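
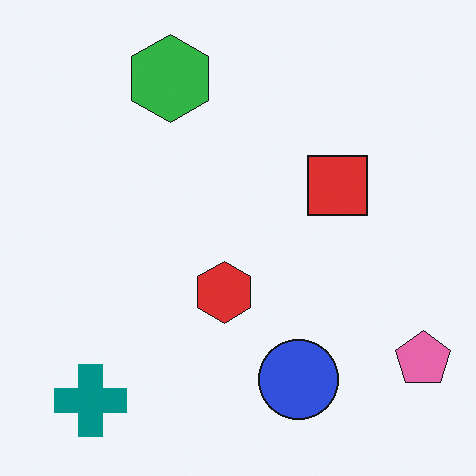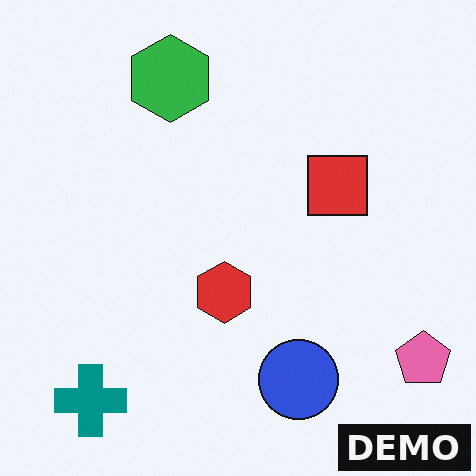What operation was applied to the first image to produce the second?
The image was watermarked with the text "DEMO" in the lower-right corner.

A dark label reading "DEMO" appears in the lower-right corner.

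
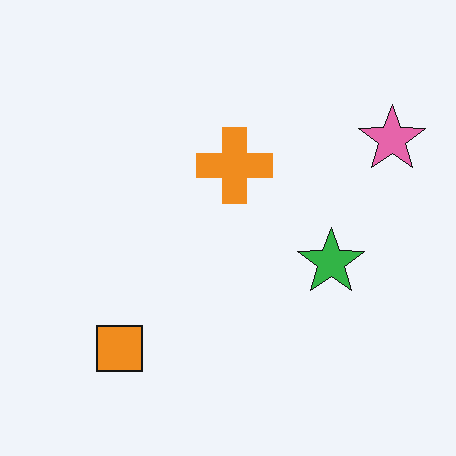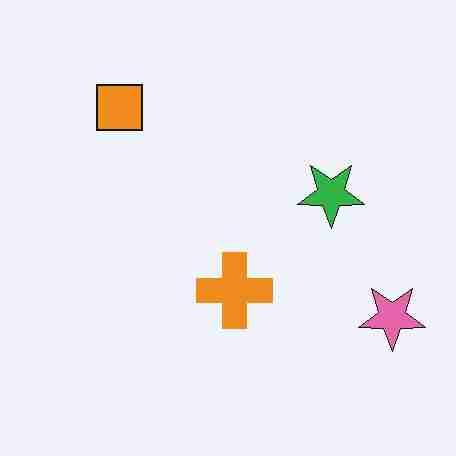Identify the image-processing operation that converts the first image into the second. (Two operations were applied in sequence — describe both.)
Flipped vertically (top ↔ bottom), then degraded with heavy JPEG compression.

The orange square is in the bottom-left of the first image and the top-left of the second — shapes on opposite sides of the horizontal midline have swapped in a mirror flip. Blocky 8×8 compression artifacts appear around shape edges and the flat background shows ringing — characteristic JPEG degradation.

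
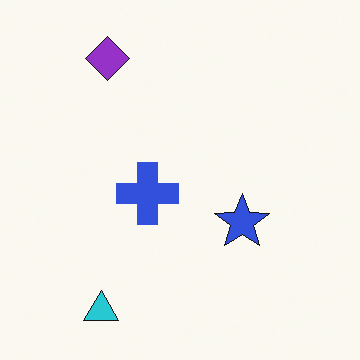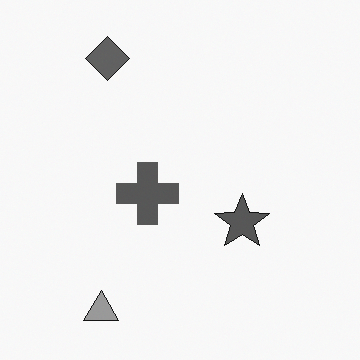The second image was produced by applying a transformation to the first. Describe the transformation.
This is the original image converted to grayscale.

All color is removed — every shape is now a shade of grey.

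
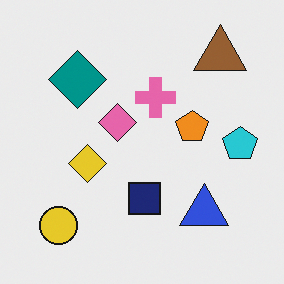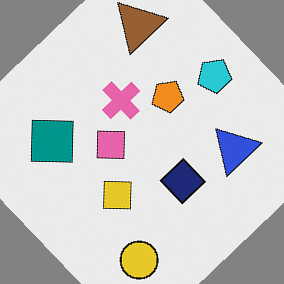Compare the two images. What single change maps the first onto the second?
This is the original image rotated counter-clockwise by a large amount — several tens of degrees.

Every shape is tilted by the same angle and the image corners show triangular fill wedges — a whole-image rotation by a non-right angle.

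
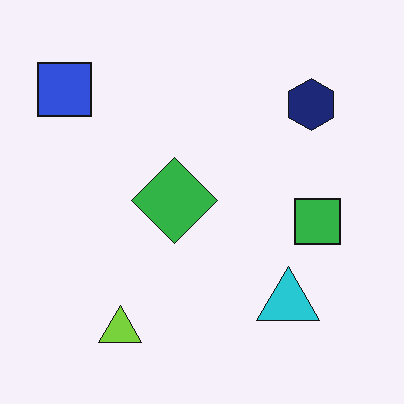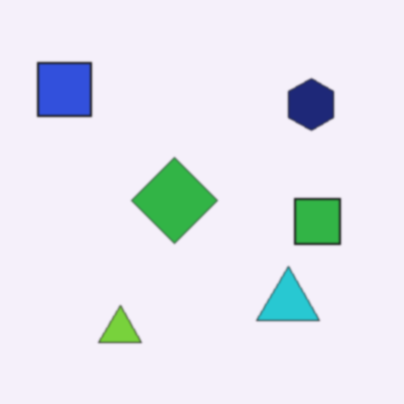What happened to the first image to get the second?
This is the original image given a subtle gaussian blur.

Shape edges and outlines are uniformly softened across the whole image.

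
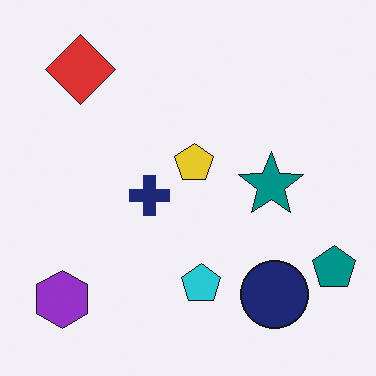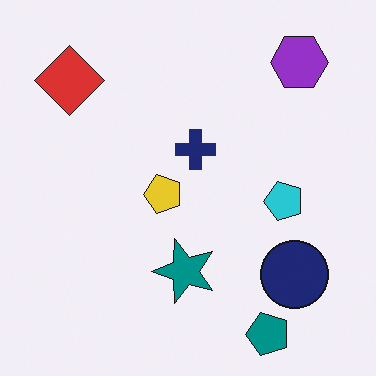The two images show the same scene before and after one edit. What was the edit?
The transformation is: transposed (reflected across the top-left ↔ bottom-right diagonal).

Shapes have swapped their row and column positions — what was in the top-right is now in the bottom-left — a diagonal reflection.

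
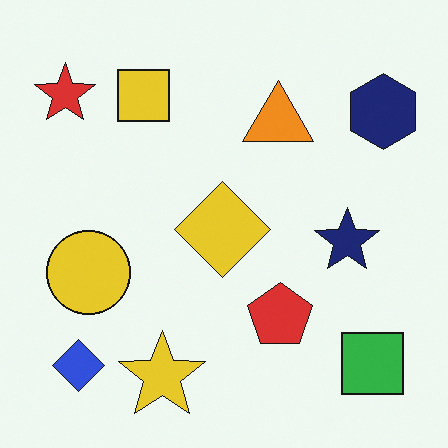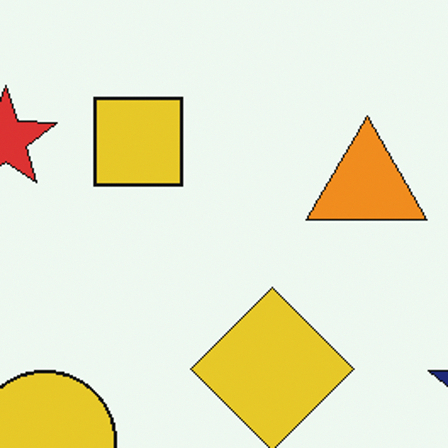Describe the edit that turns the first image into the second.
The transformation is: cropped tightly and scaled back up.

The visible shapes are larger and the field of view is narrower; shapes near the original edges may be partly or wholly outside the frame — a crop-and-rescale.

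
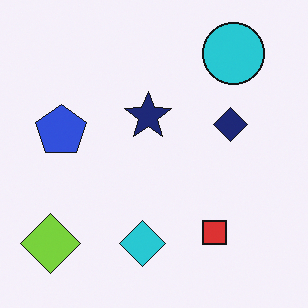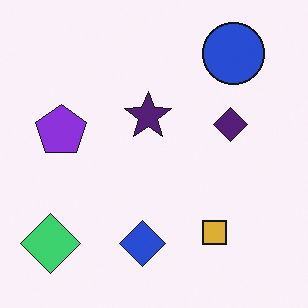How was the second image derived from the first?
This is the original image hue-shifted by a small amount.

Every shape's color has rotated by the same amount around the hue wheel — a uniform hue shift.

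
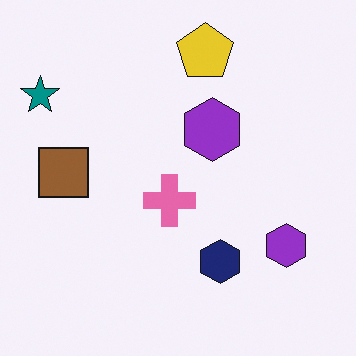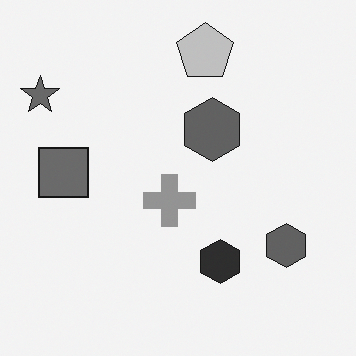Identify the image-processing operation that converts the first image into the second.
This is the original image converted to grayscale.

All color is removed — every shape is now a shade of grey.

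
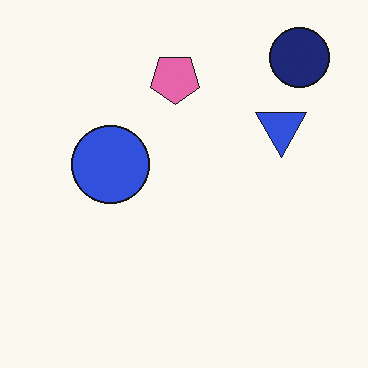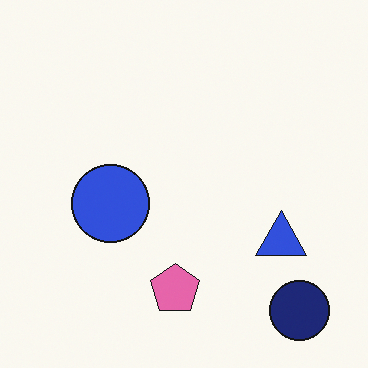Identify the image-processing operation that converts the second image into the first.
Flipped vertically (top ↔ bottom).

The navy circle is in the bottom-right of the second image and the top-right of the first — shapes on opposite sides of the horizontal midline have swapped in a mirror flip.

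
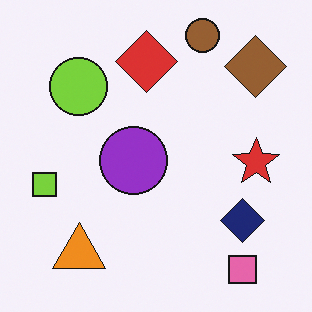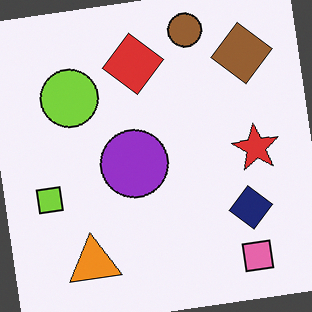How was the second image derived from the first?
The transformation is: rotated counter-clockwise by a few degrees.

Every shape is tilted by the same angle and the image corners show triangular fill wedges — a whole-image rotation by a non-right angle.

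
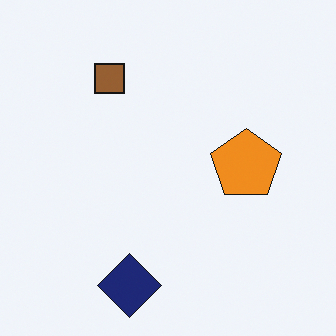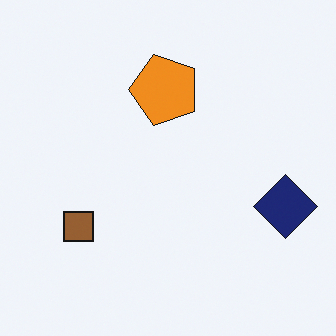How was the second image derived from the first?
The transformation is: rotated 90° counter-clockwise.

The navy diamond sits in the bottom of the first image and the right of the second — consistent with a whole-image 90° counter-clockwise rotation.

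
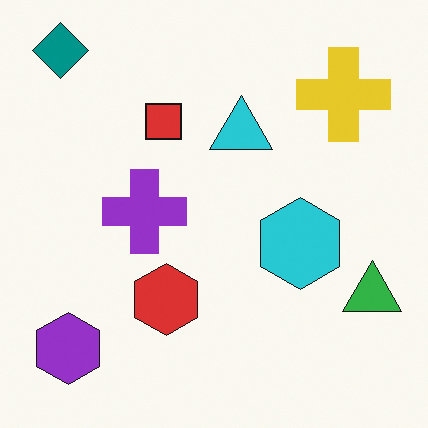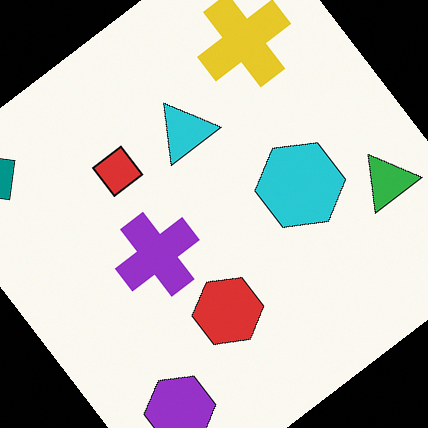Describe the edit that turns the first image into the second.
Rotated counter-clockwise by a large amount — several tens of degrees.

Every shape is tilted by the same angle and the image corners show triangular fill wedges — a whole-image rotation by a non-right angle.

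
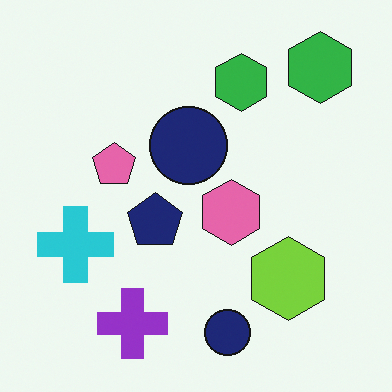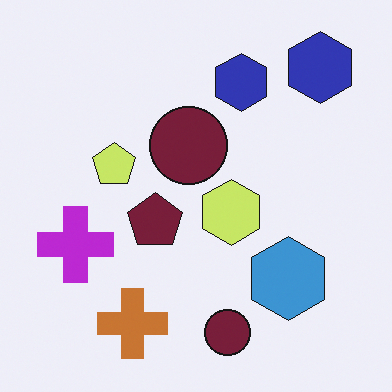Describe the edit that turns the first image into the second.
Hue-shifted through roughly a third of the color wheel.

Every shape's color has rotated by the same amount around the hue wheel — a uniform hue shift.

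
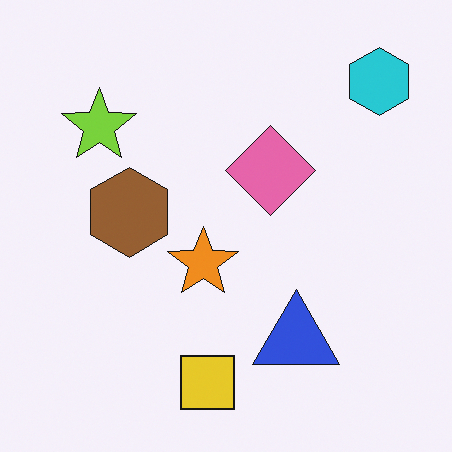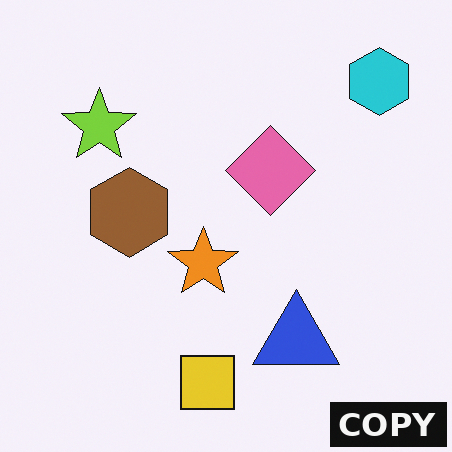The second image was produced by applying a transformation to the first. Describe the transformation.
This is the original image watermarked with the text "COPY" in the lower-right corner.

A dark label reading "COPY" appears in the lower-right corner.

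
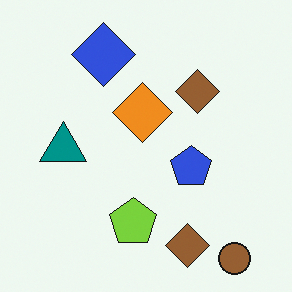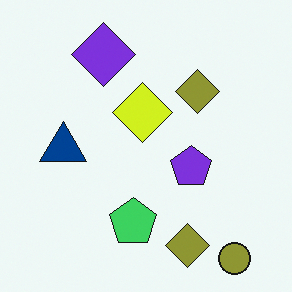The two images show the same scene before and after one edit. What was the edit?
The image was hue-shifted by a small amount.

Every shape's color has rotated by the same amount around the hue wheel — a uniform hue shift.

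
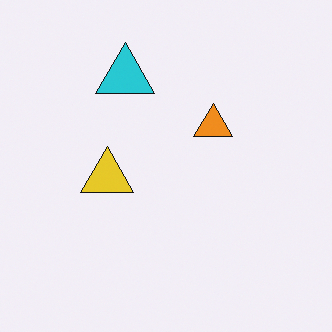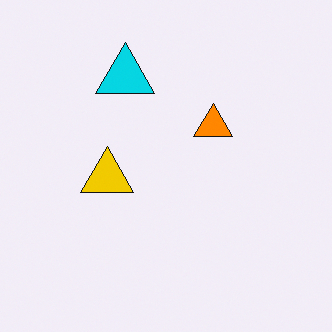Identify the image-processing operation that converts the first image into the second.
Slightly oversaturated.

All colors are more vivid — a global saturation change.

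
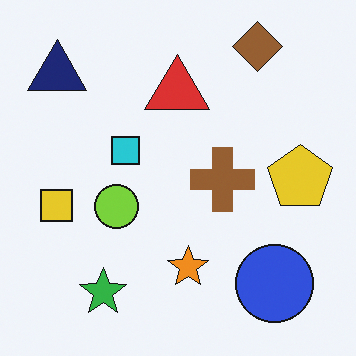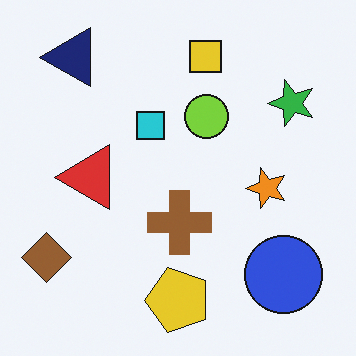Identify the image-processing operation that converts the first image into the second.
The image was transposed (reflected across the top-left ↔ bottom-right diagonal).

Shapes have swapped their row and column positions — what was in the top-right is now in the bottom-left — a diagonal reflection.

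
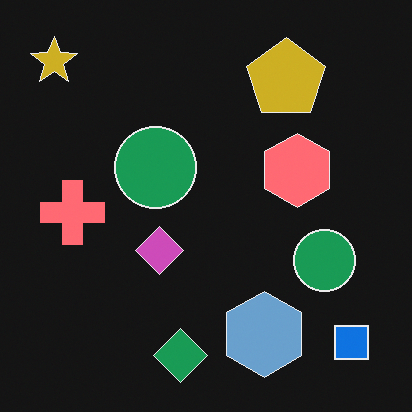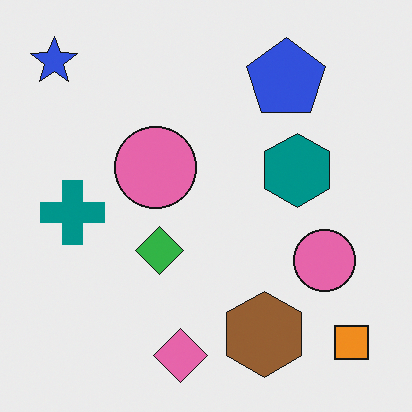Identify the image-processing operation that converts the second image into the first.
The transformation is: color-inverted (negative).

The light background has become dark and every shape's color is its complement — a photographic negative.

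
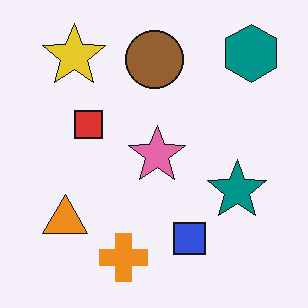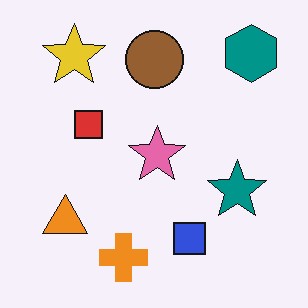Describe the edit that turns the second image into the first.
The image was JPEG-compressed with visible artifacts.

Blocky 8×8 compression artifacts appear around shape edges and the flat background shows ringing — characteristic JPEG degradation.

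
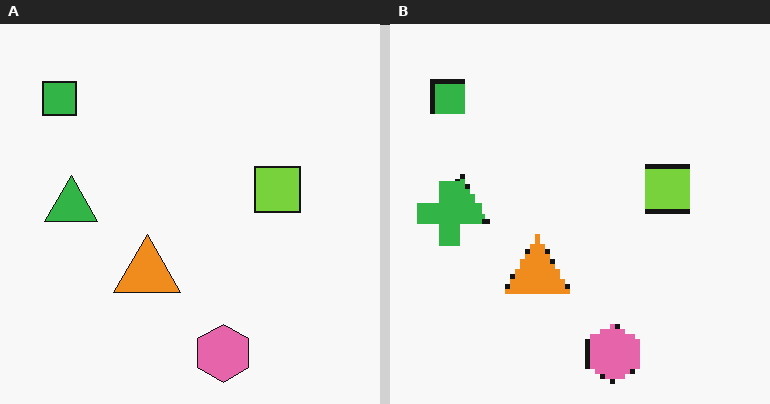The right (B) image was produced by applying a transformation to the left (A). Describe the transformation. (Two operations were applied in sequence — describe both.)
Lightly pixelated (a mild mosaic effect), then overlaid with an additional green cross.

Shapes are reduced to large square blocks; fine edges and outlines are lost — a downscale-then-upscale (mosaic) effect. A green cross appears in the right (B) image that is absent from the left (A).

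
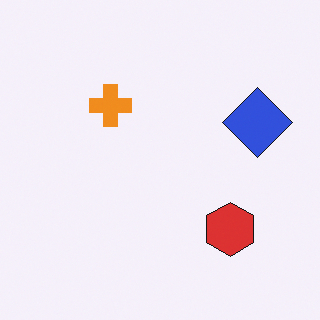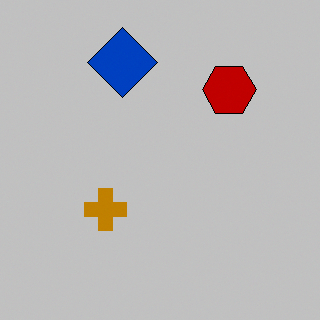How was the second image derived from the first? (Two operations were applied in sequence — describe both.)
Rotated 90° counter-clockwise, then heavily posterized to just a handful of flat colors.

The blue diamond sits in the right of the first image and the top of the second — consistent with a whole-image 90° counter-clockwise rotation. Each flat color has snapped to a coarser quantized level — most visibly, the near-white background has dropped to a flat grey.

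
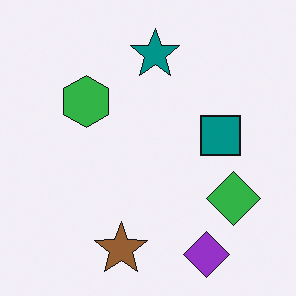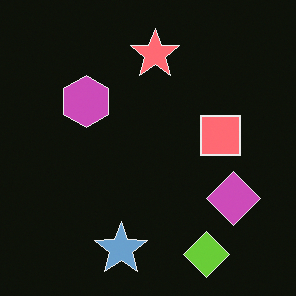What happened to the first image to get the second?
The image was color-inverted (negative).

The light background has become dark and every shape's color is its complement — a photographic negative.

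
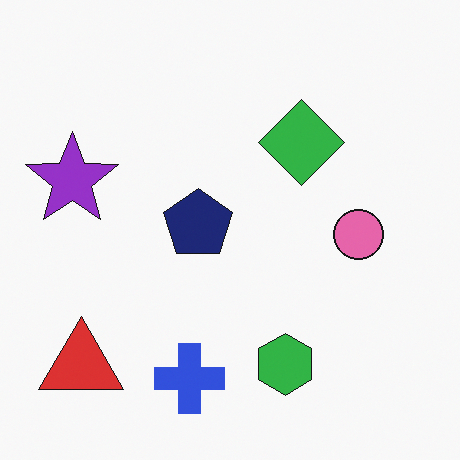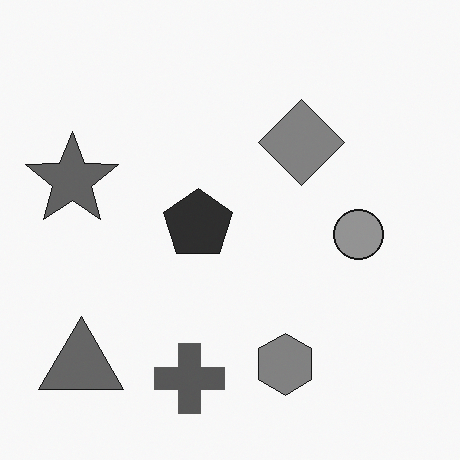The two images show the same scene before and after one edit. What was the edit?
This is the original image converted to grayscale.

All color is removed — every shape is now a shade of grey.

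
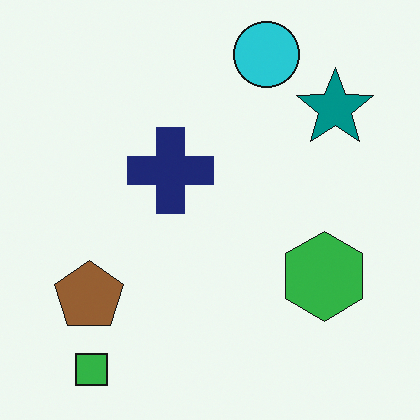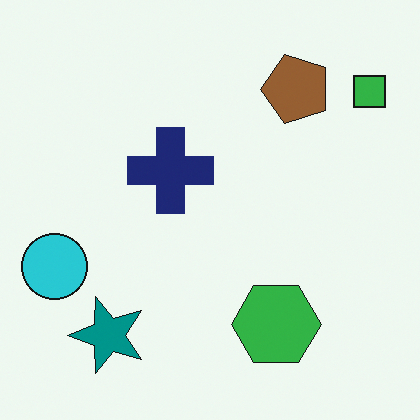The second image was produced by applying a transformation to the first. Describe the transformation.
Transposed (reflected across the top-left ↔ bottom-right diagonal).

Shapes have swapped their row and column positions — what was in the top-right is now in the bottom-left — a diagonal reflection.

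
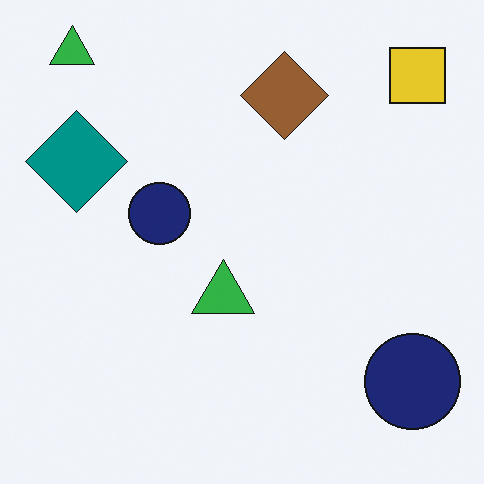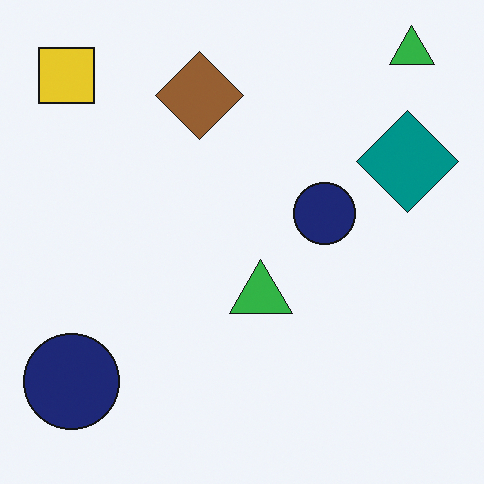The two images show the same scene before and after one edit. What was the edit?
The transformation is: flipped horizontally (left ↔ right).

The yellow square is in the top-right of the first image and the top-left of the second — shapes on opposite sides of the vertical midline have swapped in a mirror flip.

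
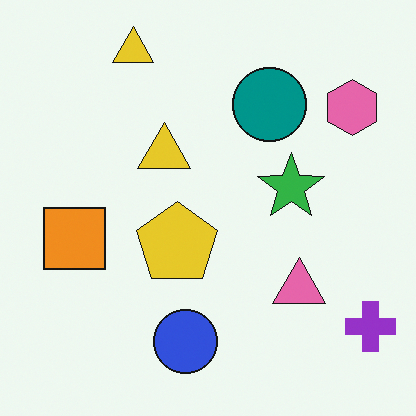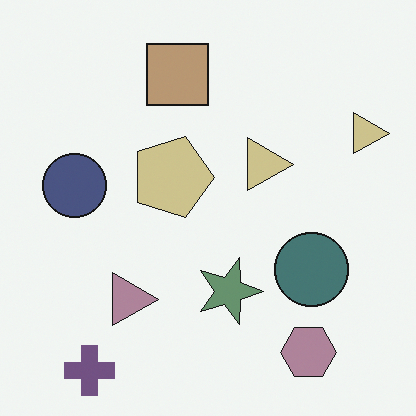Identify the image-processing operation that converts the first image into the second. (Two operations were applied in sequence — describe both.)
The image was rotated 90° clockwise, then heavily desaturated.

The purple cross sits in the bottom-right of the first image and the bottom-left of the second — consistent with a whole-image 90° clockwise rotation. All colors are more muted and greyish — a global saturation change.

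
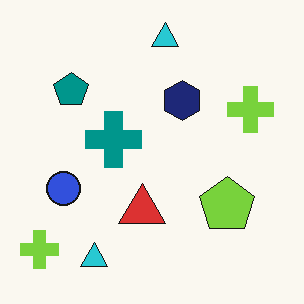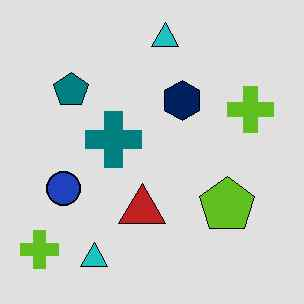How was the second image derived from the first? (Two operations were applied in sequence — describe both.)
Posterized to a reduced palette, then given moderate JPEG compression.

Each flat color has snapped to a coarser quantized level — most visibly, the near-white background has dropped to a flat grey. Blocky 8×8 compression artifacts appear around shape edges and the flat background shows ringing — characteristic JPEG degradation.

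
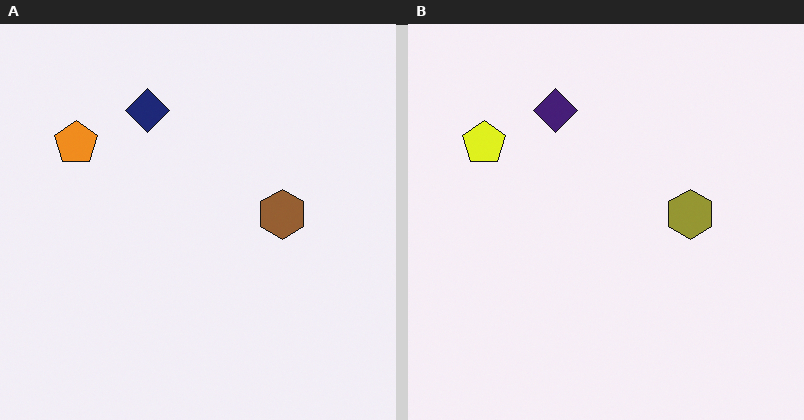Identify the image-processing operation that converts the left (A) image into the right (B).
It was hue-shifted slightly.

Every shape's color has rotated by the same amount around the hue wheel — a uniform hue shift.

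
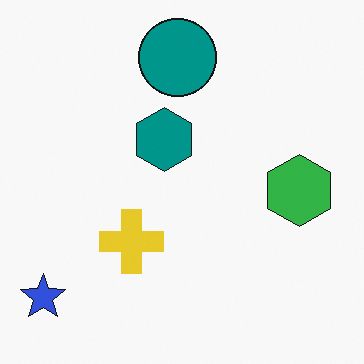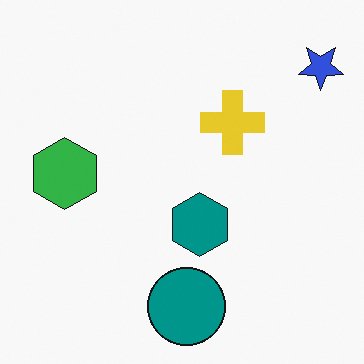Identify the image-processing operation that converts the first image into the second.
The transformation is: rotated 180°.

The blue star sits in the bottom-left of the first image and the top-right of the second — consistent with a whole-image 180° rotation.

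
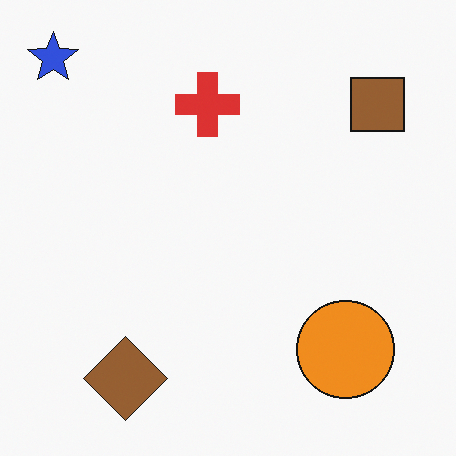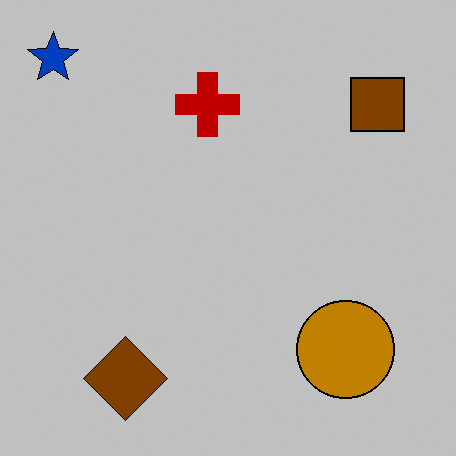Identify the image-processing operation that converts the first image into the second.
The transformation is: aggressively posterized.

Each flat color has snapped to a coarser quantized level — most visibly, the near-white background has dropped to a flat grey.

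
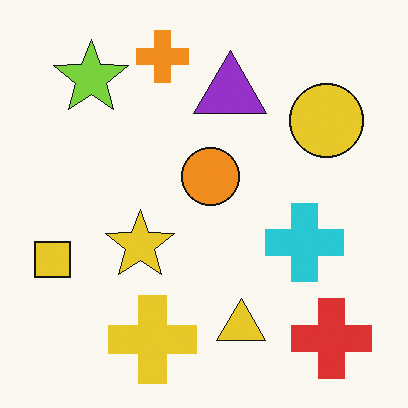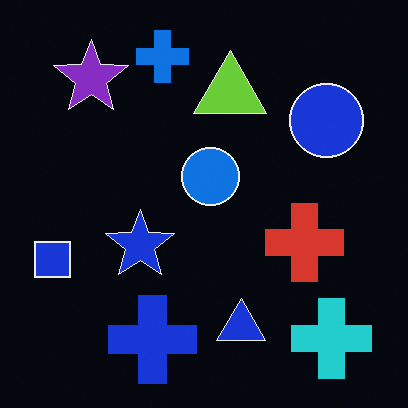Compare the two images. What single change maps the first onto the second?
The transformation is: color-inverted (negative).

The light background has become dark and every shape's color is its complement — a photographic negative.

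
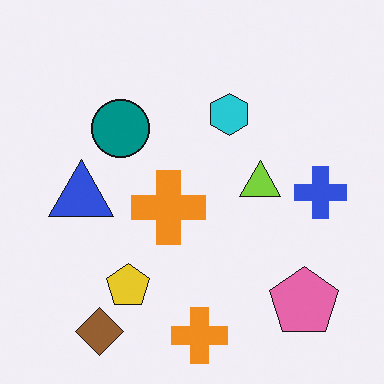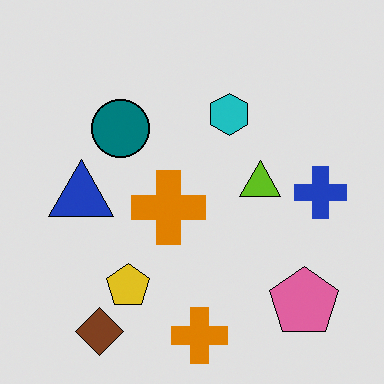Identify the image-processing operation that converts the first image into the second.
It was moderately posterized.

Each flat color has snapped to a coarser quantized level — most visibly, the near-white background has dropped to a flat grey.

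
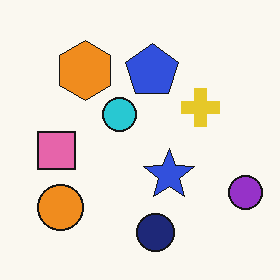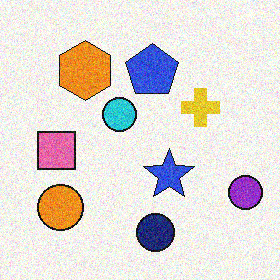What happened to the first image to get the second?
Degraded with visible gaussian noise.

Random speckle covers the whole image, including the flat background.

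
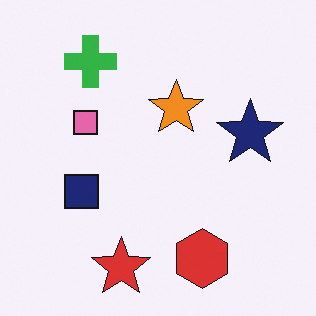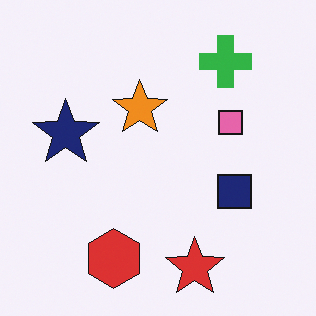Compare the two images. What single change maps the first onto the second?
The transformation is: flipped horizontally (left ↔ right).

The navy star is in the right of the first image and the left of the second — shapes on opposite sides of the vertical midline have swapped in a mirror flip.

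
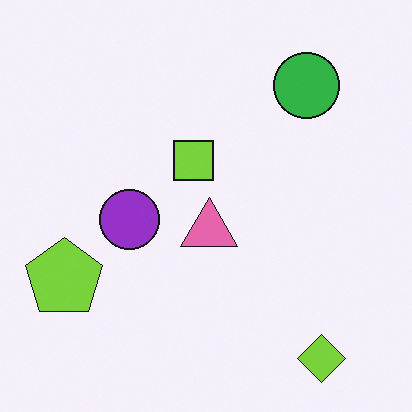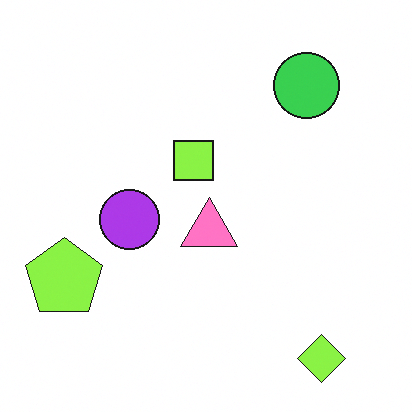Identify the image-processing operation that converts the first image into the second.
It was brightened a little.

Every pixel — background and shapes alike — is uniformly brightened.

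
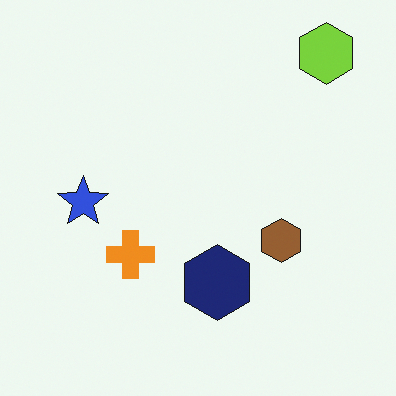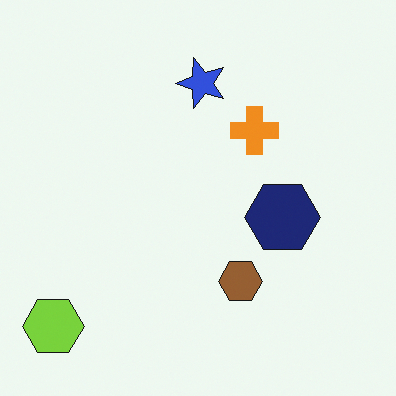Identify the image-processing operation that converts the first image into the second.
Transposed (reflected across the top-left ↔ bottom-right diagonal).

Shapes have swapped their row and column positions — what was in the top-right is now in the bottom-left — a diagonal reflection.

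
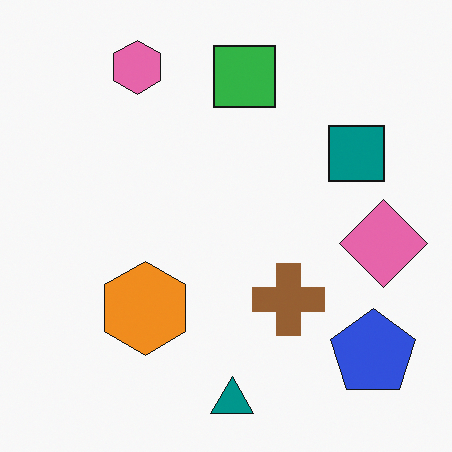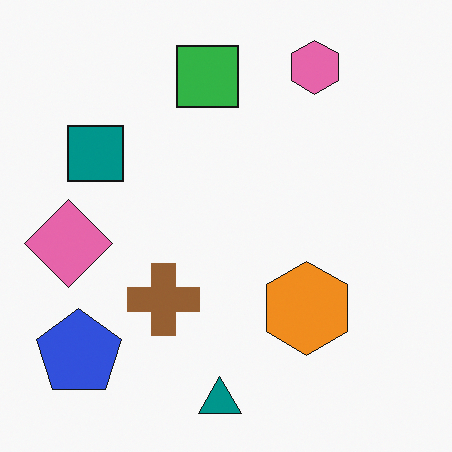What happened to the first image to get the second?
The second image is the first flipped horizontally (left ↔ right).

The pink diamond is in the right of the first image and the left of the second — shapes on opposite sides of the vertical midline have swapped in a mirror flip.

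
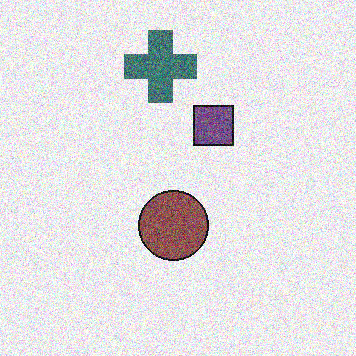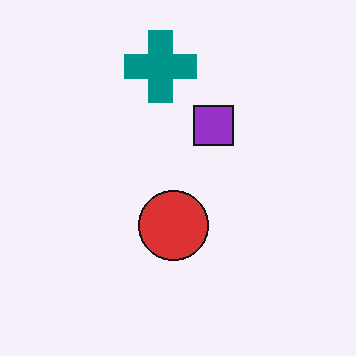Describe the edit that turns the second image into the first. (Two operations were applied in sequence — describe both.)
The transformation is: heavily desaturated, then degraded with heavy additive noise.

All colors are more muted and greyish — a global saturation change. Random speckle covers the whole image, including the flat background.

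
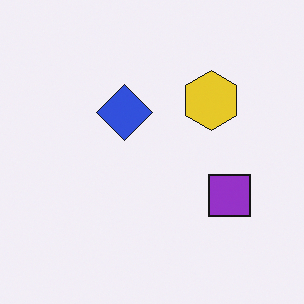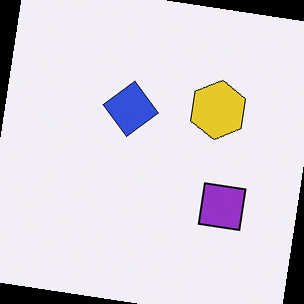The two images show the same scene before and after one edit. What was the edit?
The second image is the first rotated clockwise by a few degrees.

Every shape is tilted by the same angle and the image corners show triangular fill wedges — a whole-image rotation by a non-right angle.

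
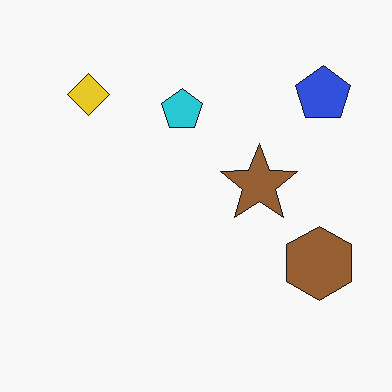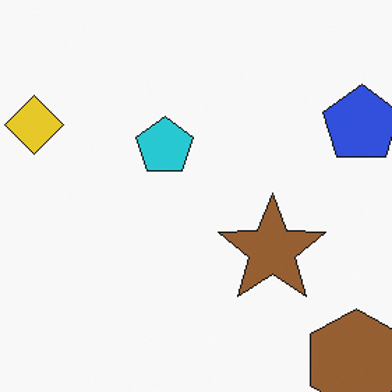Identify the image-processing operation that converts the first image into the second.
It was cropped slightly and scaled back up.

The visible shapes are larger and the field of view is narrower; shapes near the original edges may be partly or wholly outside the frame — a crop-and-rescale.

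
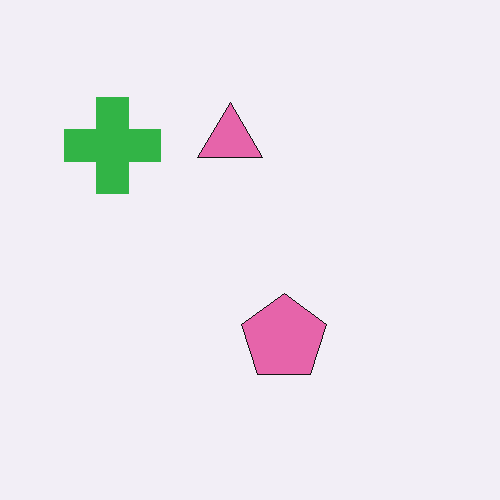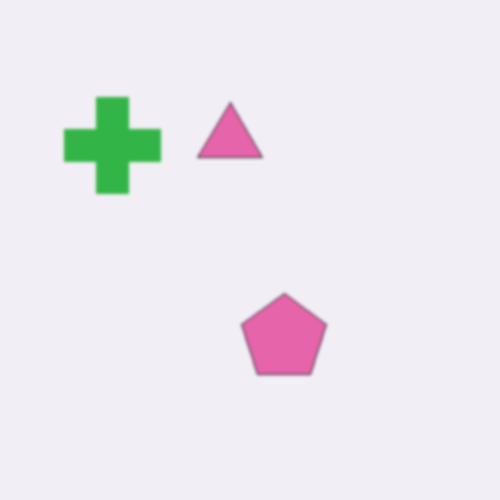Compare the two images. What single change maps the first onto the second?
Given a subtle gaussian blur.

Shape edges and outlines are uniformly softened across the whole image.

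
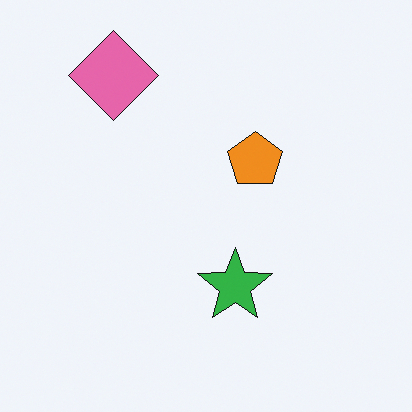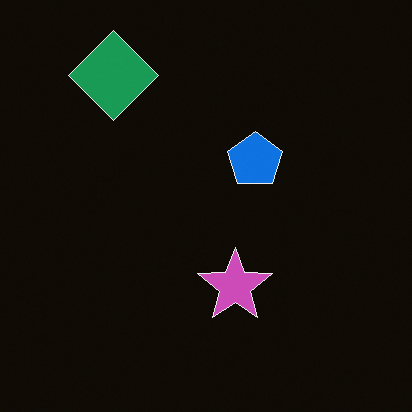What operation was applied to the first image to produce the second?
The second image is the first color-inverted (negative).

The light background has become dark and every shape's color is its complement — a photographic negative.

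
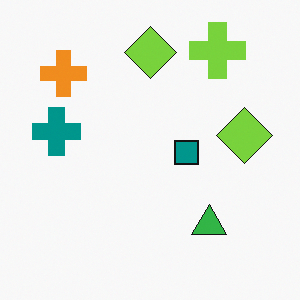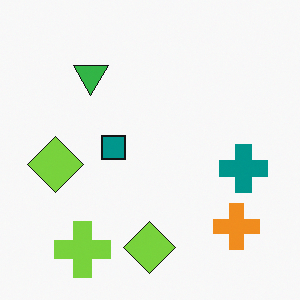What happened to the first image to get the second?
It was rotated 180°.

The lime cross sits in the top-right of the first image and the bottom-left of the second — consistent with a whole-image 180° rotation.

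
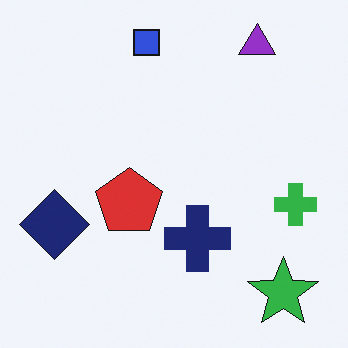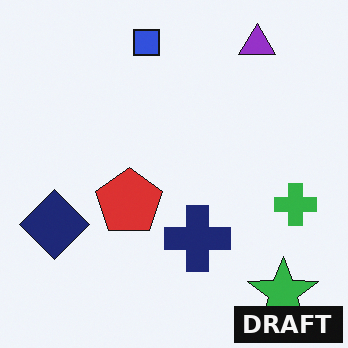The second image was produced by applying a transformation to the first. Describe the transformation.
The transformation is: watermarked with the text "DRAFT" in the lower-right corner.

A dark label reading "DRAFT" appears in the lower-right corner.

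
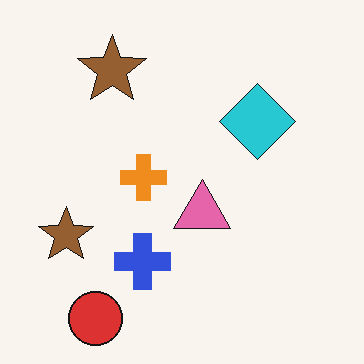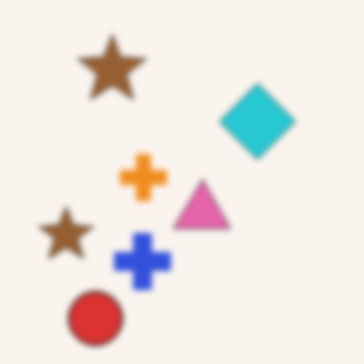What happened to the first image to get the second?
The second image is the first moderately blurred.

Shape edges and outlines are uniformly softened across the whole image.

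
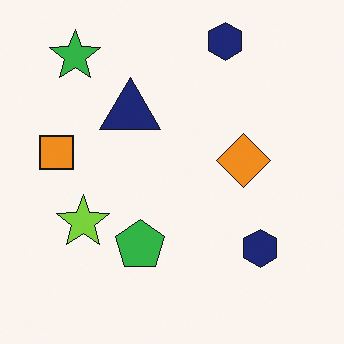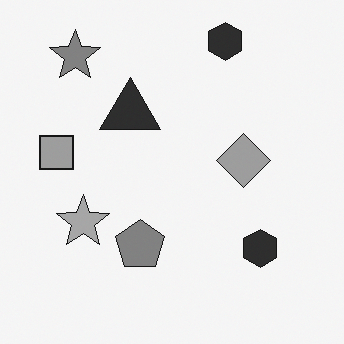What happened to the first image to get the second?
It was converted to grayscale.

All color is removed — every shape is now a shade of grey.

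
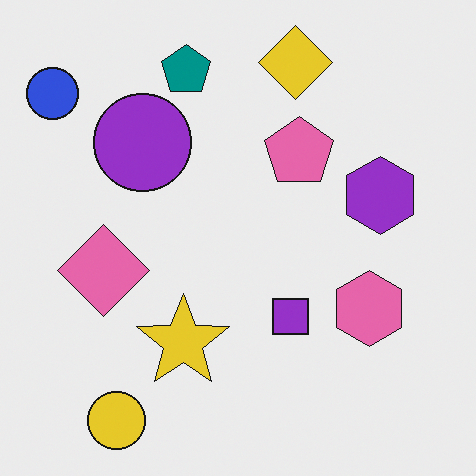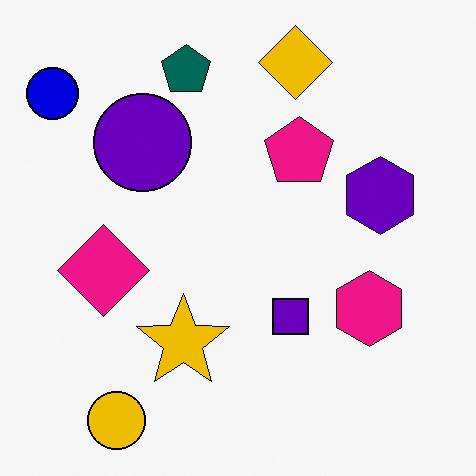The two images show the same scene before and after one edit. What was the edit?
This is the original image boosted in contrast.

Tones are pushed away from mid-grey across the whole image — a global contrast change.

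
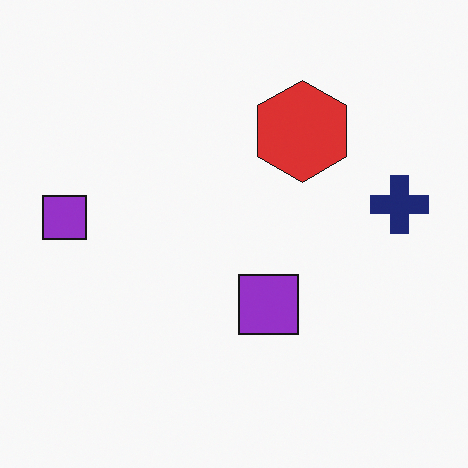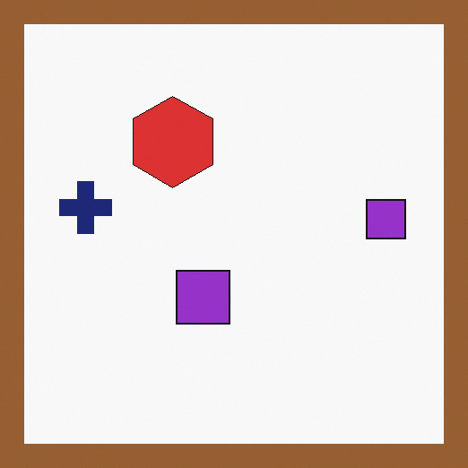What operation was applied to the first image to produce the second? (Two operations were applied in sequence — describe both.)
Flipped horizontally (left ↔ right), then framed with a brown border.

The navy cross is in the right of the first image and the left of the second — shapes on opposite sides of the vertical midline have swapped in a mirror flip. A solid brown frame runs around the edge of the second image, with the content slightly shrunk inside it.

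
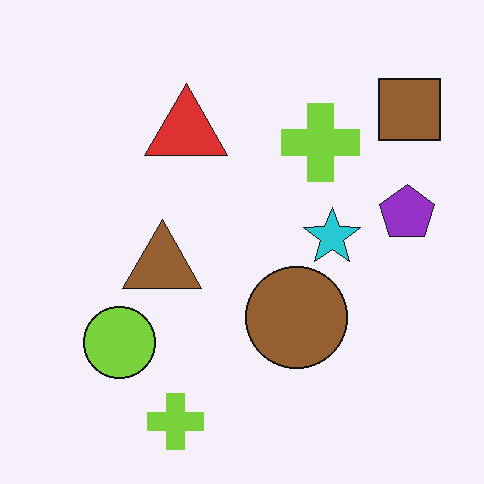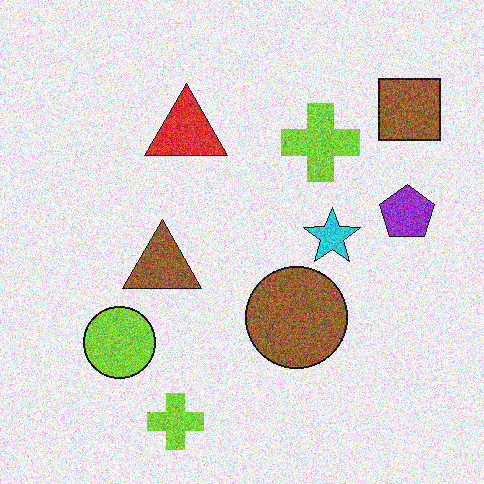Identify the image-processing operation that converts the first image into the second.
The second image is the first degraded with heavy additive noise.

Random speckle covers the whole image, including the flat background.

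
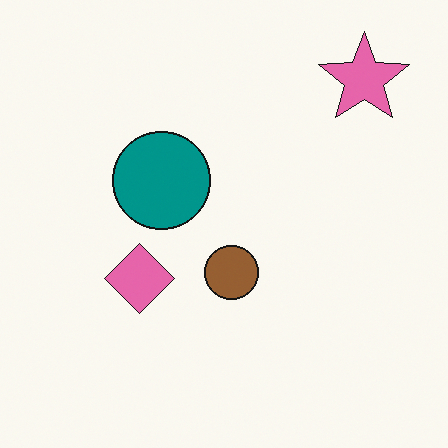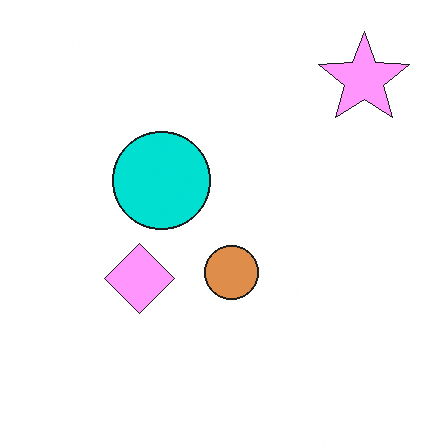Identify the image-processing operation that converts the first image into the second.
This is the original image substantially brightened.

Every pixel — background and shapes alike — is uniformly brightened.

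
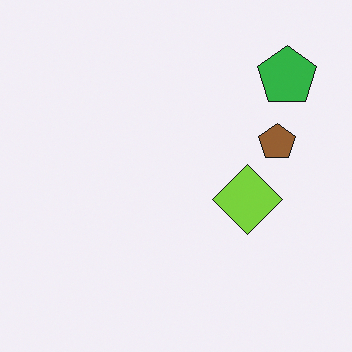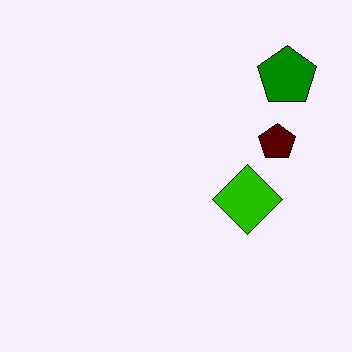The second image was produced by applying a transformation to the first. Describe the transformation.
The transformation is: boosted in contrast.

Tones are pushed away from mid-grey across the whole image — a global contrast change.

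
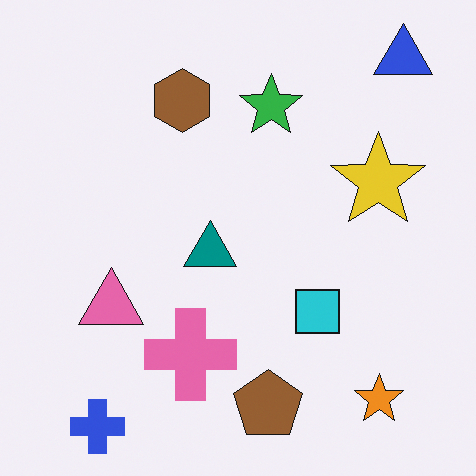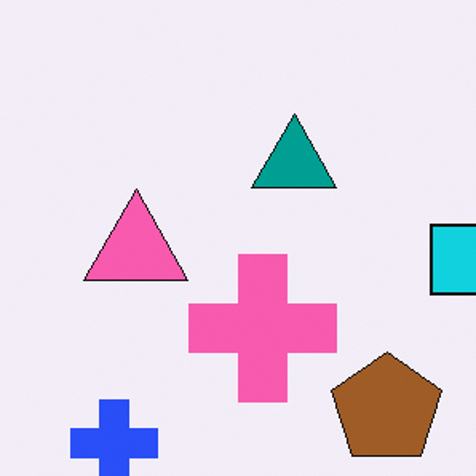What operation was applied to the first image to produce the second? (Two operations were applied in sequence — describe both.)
Cropped to a modestly smaller region and rescaled, then slightly oversaturated.

The visible shapes are larger and the field of view is narrower; shapes near the original edges may be partly or wholly outside the frame — a crop-and-rescale. All colors are more vivid — a global saturation change.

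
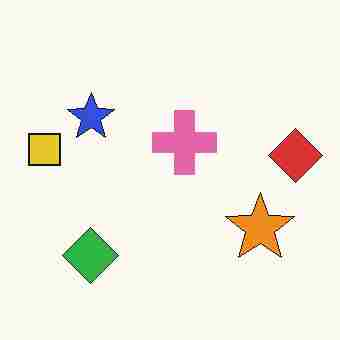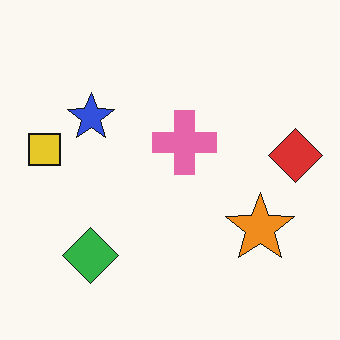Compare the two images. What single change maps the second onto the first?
This is the original image degraded with heavy JPEG compression.

Blocky 8×8 compression artifacts appear around shape edges and the flat background shows ringing — characteristic JPEG degradation.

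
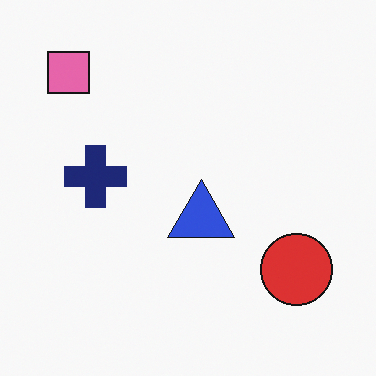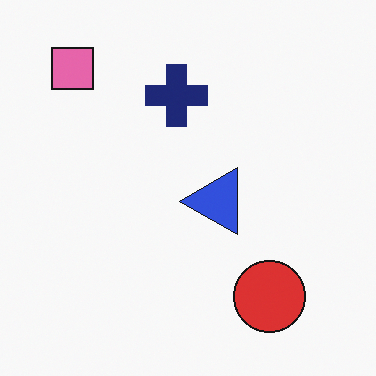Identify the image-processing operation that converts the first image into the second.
It was transposed (reflected across the top-left ↔ bottom-right diagonal).

Shapes have swapped their row and column positions — what was in the top-right is now in the bottom-left — a diagonal reflection.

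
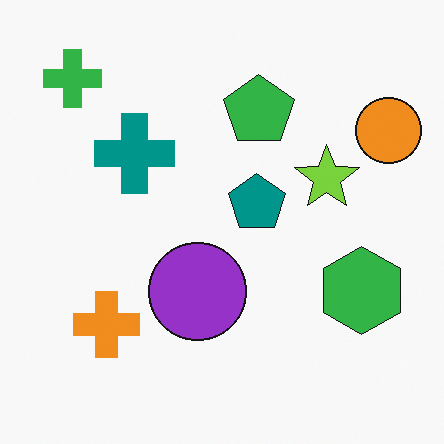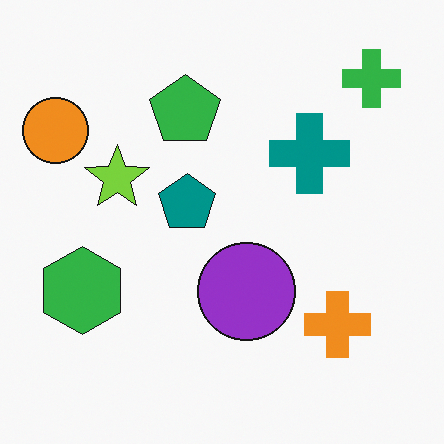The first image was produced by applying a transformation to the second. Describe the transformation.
The transformation is: flipped horizontally (left ↔ right).

The orange circle is in the top-left of the second image and the top-right of the first — shapes on opposite sides of the vertical midline have swapped in a mirror flip.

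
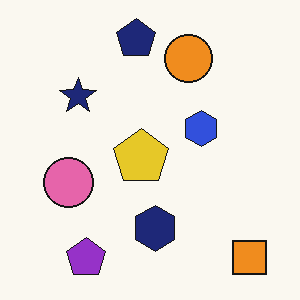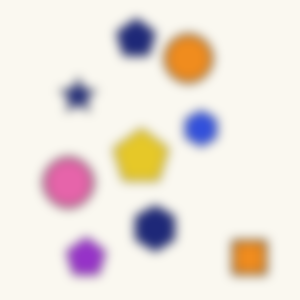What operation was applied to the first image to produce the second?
The image was heavily blurred.

Shape edges and outlines are uniformly softened across the whole image.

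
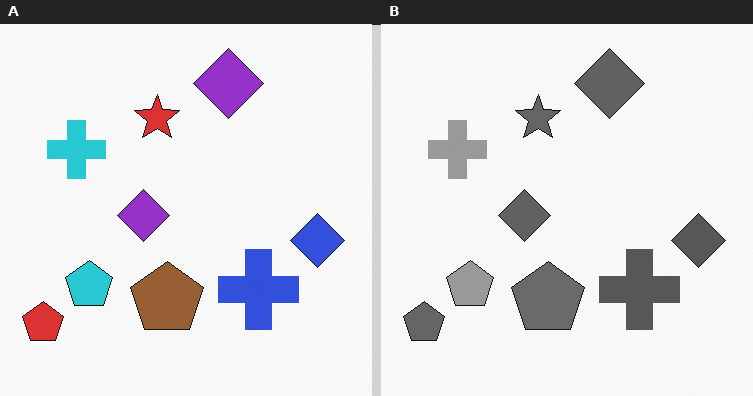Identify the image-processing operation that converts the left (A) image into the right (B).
The image was converted to grayscale.

All color is removed — every shape is now a shade of grey.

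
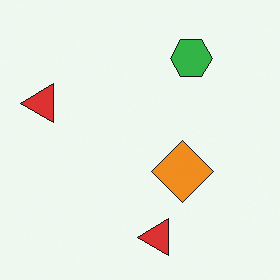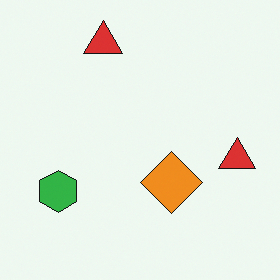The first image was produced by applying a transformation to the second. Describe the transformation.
Transposed (reflected across the top-left ↔ bottom-right diagonal).

Shapes have swapped their row and column positions — what was in the top-right is now in the bottom-left — a diagonal reflection.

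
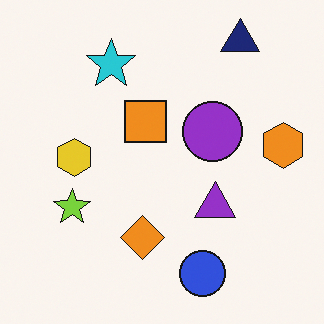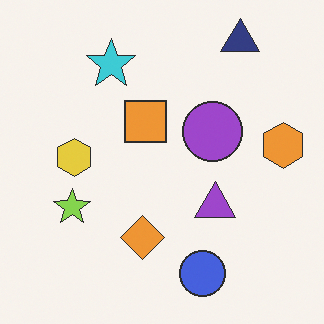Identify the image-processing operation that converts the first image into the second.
The second image is the first given slightly reduced contrast.

Tones are pushed toward mid-grey across the whole image — a global contrast change.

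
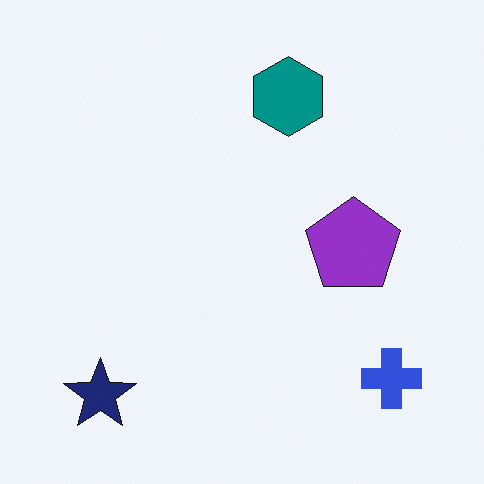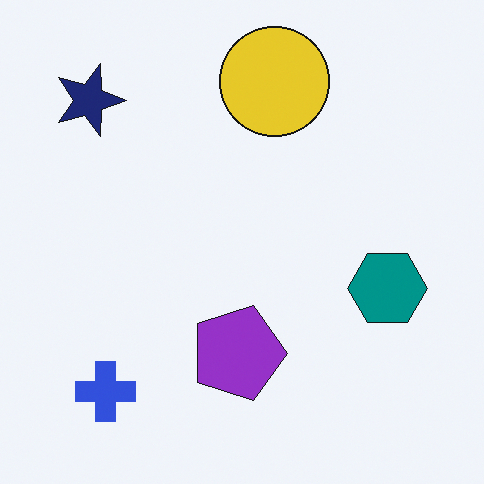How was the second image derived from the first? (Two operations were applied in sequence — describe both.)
The transformation is: rotated 90° clockwise, then overlaid with an additional yellow circle.

The navy star sits in the bottom-left of the first image and the top-left of the second — consistent with a whole-image 90° clockwise rotation. A yellow circle appears in the second image that is absent from the first.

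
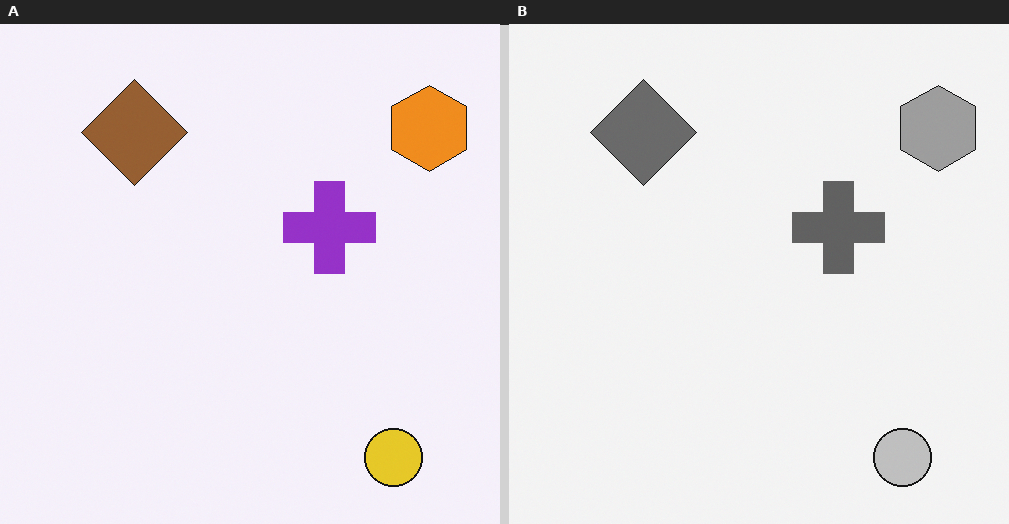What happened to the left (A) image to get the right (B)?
It was converted to grayscale.

All color is removed — every shape is now a shade of grey.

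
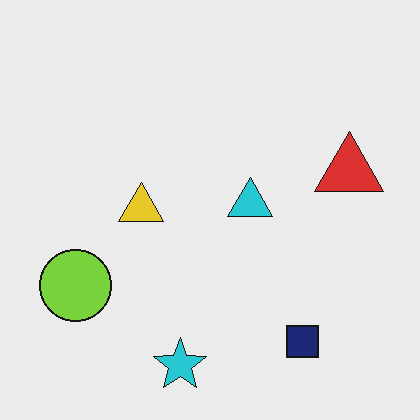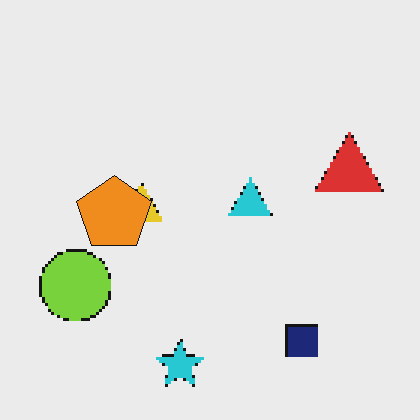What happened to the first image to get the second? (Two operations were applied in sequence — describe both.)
It was lightly pixelated (a mild mosaic effect), then overlaid with an additional orange pentagon.

Shapes are reduced to large square blocks; fine edges and outlines are lost — a downscale-then-upscale (mosaic) effect. An orange pentagon appears in the second image that is absent from the first.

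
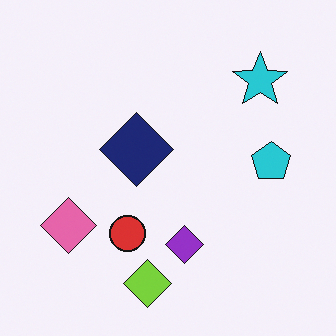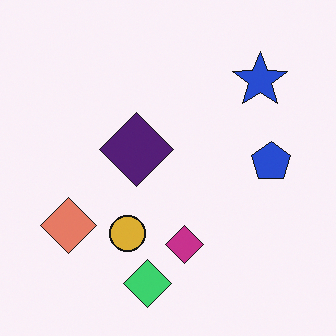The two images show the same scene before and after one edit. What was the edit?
The transformation is: hue-shifted slightly.

Every shape's color has rotated by the same amount around the hue wheel — a uniform hue shift.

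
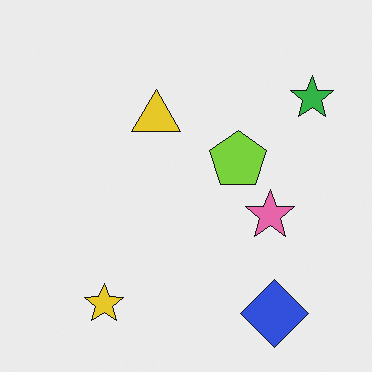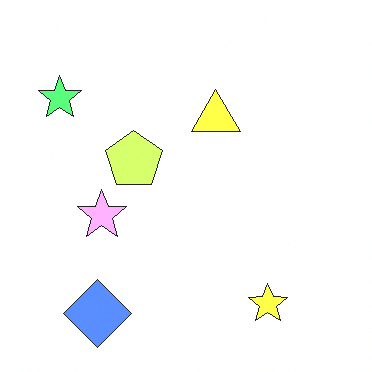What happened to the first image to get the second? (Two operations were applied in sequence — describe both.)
This is the original image substantially brightened, then flipped horizontally (left ↔ right).

Every pixel — background and shapes alike — is uniformly brightened. The green star is in the top-right of the first image and the top-left of the second — shapes on opposite sides of the vertical midline have swapped in a mirror flip.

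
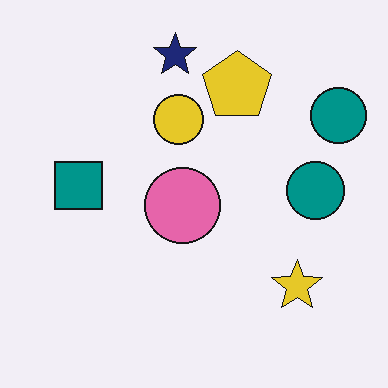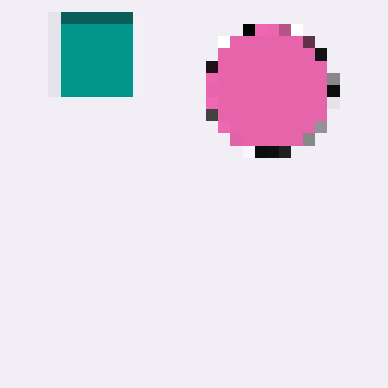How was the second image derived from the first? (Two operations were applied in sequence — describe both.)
It was cropped tightly and scaled back up, then heavily pixelated into large blocks.

The visible shapes are larger and the field of view is narrower; shapes near the original edges may be partly or wholly outside the frame — a crop-and-rescale. Shapes are reduced to large square blocks; fine edges and outlines are lost — a downscale-then-upscale (mosaic) effect.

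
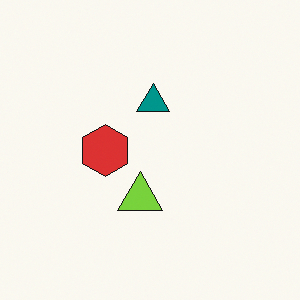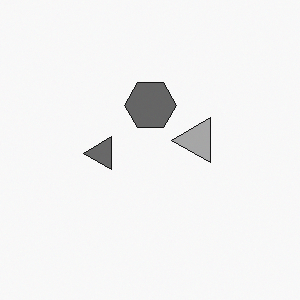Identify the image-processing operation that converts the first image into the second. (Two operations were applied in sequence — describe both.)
The second image is the first converted to grayscale, then transposed (reflected across the top-left ↔ bottom-right diagonal).

All color is removed — every shape is now a shade of grey. Shapes have swapped their row and column positions — what was in the top-right is now in the bottom-left — a diagonal reflection.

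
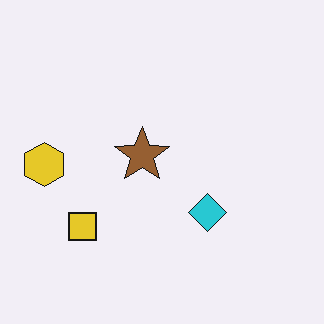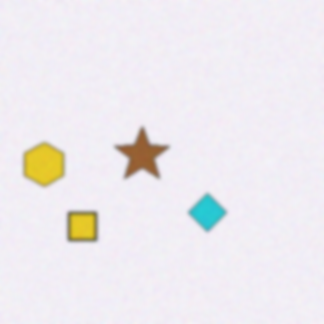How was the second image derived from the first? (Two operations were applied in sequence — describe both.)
The transformation is: degraded with a light layer of grain, then slightly softened.

Random speckle covers the whole image, including the flat background. Shape edges and outlines are uniformly softened across the whole image.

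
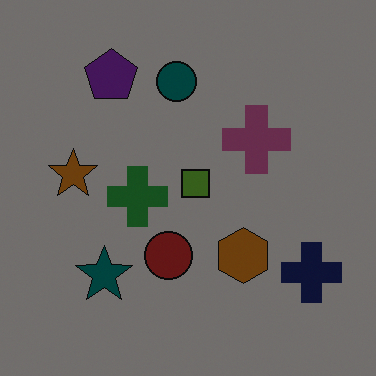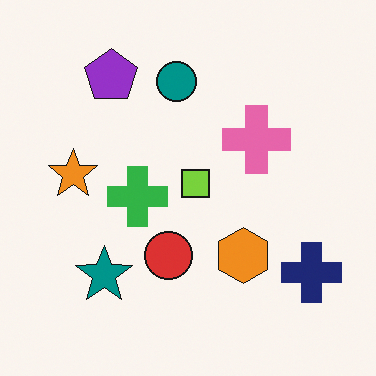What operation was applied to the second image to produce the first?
The image was noticeably darkened.

Every pixel — background and shapes alike — is uniformly darkened.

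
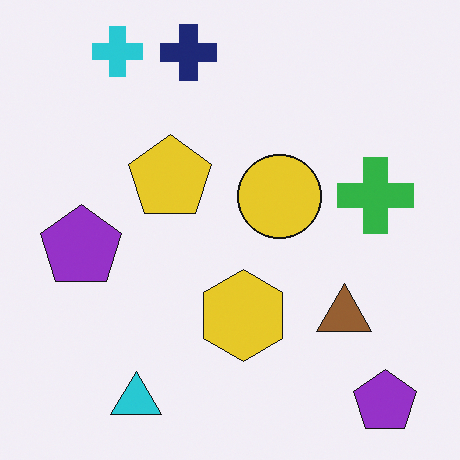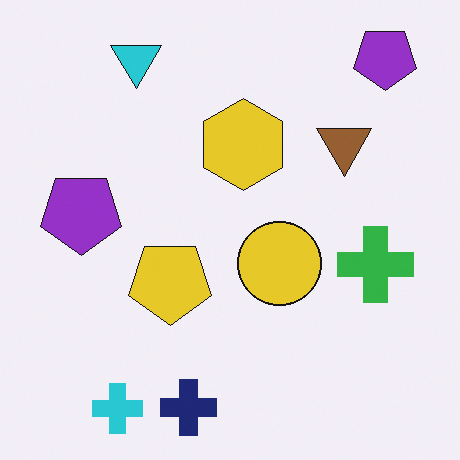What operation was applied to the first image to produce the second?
Flipped vertically (top ↔ bottom).

The cyan cross is in the top-left of the first image and the bottom-left of the second — shapes on opposite sides of the horizontal midline have swapped in a mirror flip.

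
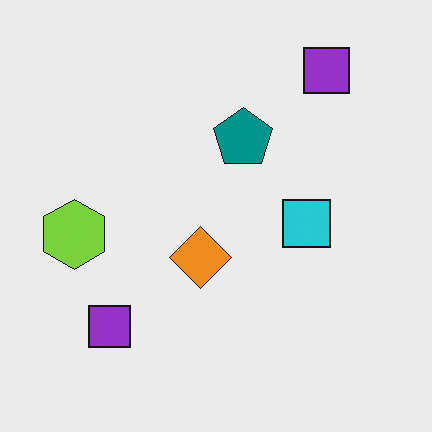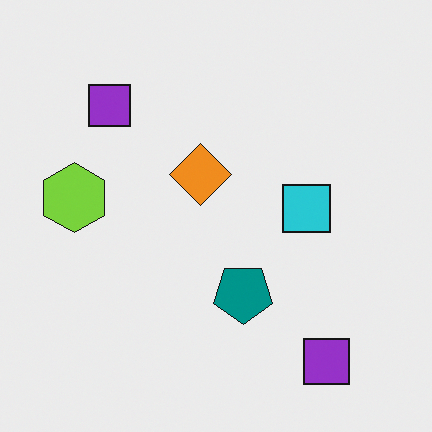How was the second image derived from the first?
The transformation is: flipped vertically (top ↔ bottom).

The teal pentagon is in the top of the first image and the bottom of the second — shapes on opposite sides of the horizontal midline have swapped in a mirror flip.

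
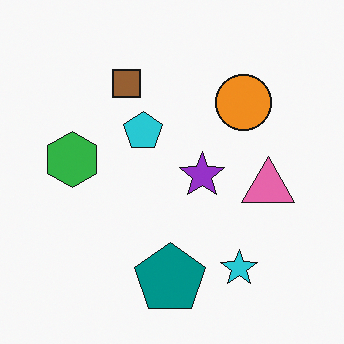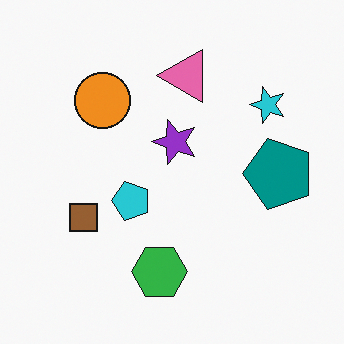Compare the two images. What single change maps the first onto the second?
Rotated 90° counter-clockwise.

The cyan star sits in the bottom-right of the first image and the top-right of the second — consistent with a whole-image 90° counter-clockwise rotation.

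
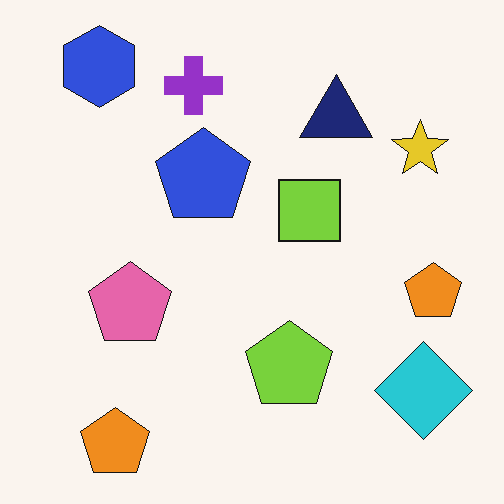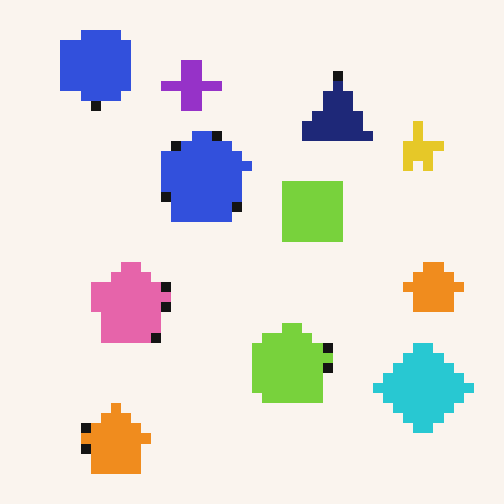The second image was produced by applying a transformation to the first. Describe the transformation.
This is the original image heavily pixelated into large blocks.

Shapes are reduced to large square blocks; fine edges and outlines are lost — a downscale-then-upscale (mosaic) effect.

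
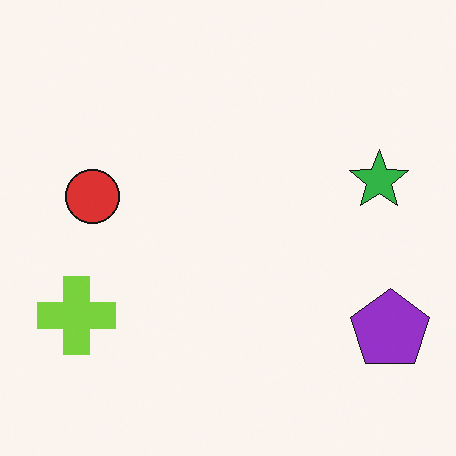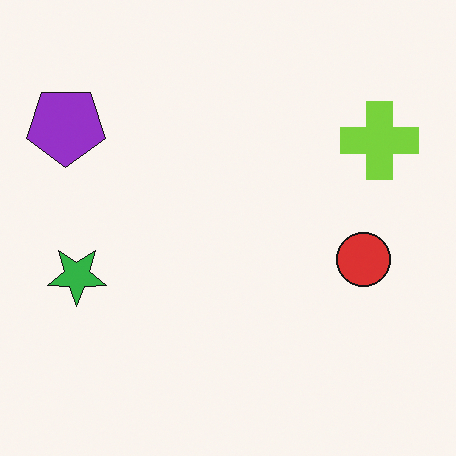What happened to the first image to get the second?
The transformation is: rotated 180°.

The purple pentagon sits in the bottom-right of the first image and the top-left of the second — consistent with a whole-image 180° rotation.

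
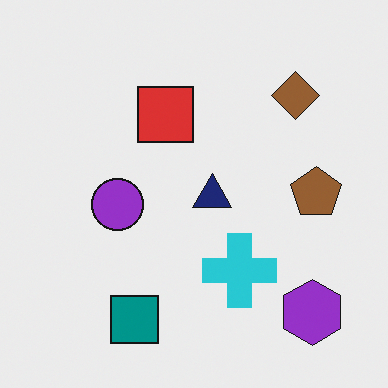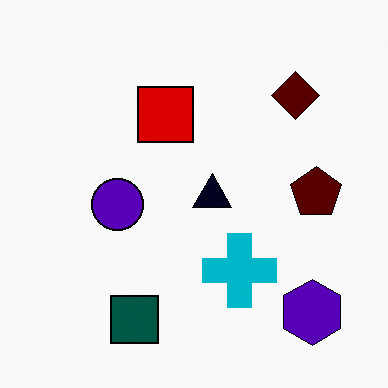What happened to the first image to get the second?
This is the original image boosted in contrast.

Tones are pushed away from mid-grey across the whole image — a global contrast change.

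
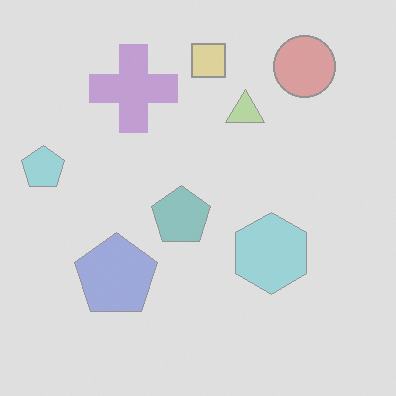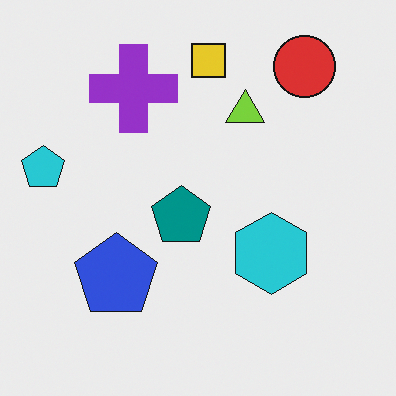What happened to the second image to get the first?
It was given much lower contrast.

Tones are pushed toward mid-grey across the whole image — a global contrast change.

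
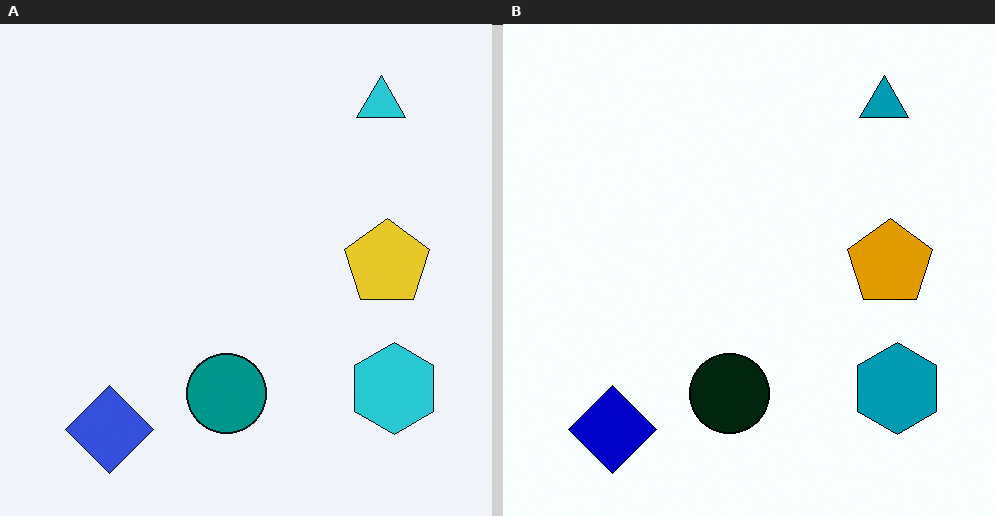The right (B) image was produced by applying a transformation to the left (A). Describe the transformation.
Boosted in contrast.

Tones are pushed away from mid-grey across the whole image — a global contrast change.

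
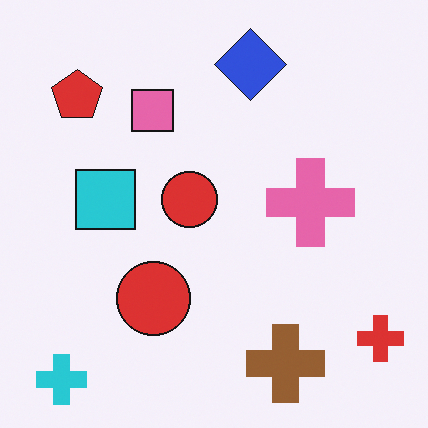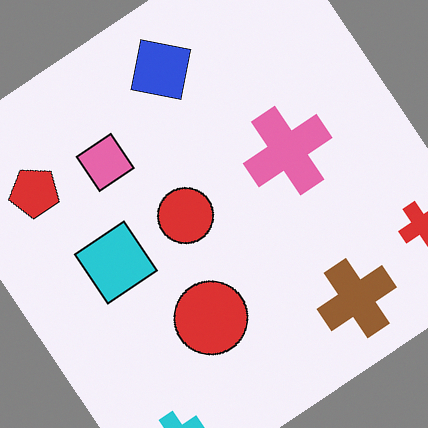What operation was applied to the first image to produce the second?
The transformation is: rotated counter-clockwise by a large amount — several tens of degrees.

Every shape is tilted by the same angle and the image corners show triangular fill wedges — a whole-image rotation by a non-right angle.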